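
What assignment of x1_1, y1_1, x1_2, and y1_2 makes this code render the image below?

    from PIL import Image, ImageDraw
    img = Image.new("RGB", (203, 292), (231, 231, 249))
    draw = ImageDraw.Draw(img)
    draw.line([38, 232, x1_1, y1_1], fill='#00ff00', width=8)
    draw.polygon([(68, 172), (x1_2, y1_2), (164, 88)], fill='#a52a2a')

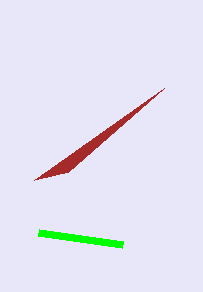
x1_1 = 122; y1_1 = 244; x1_2 = 34; y1_2 = 180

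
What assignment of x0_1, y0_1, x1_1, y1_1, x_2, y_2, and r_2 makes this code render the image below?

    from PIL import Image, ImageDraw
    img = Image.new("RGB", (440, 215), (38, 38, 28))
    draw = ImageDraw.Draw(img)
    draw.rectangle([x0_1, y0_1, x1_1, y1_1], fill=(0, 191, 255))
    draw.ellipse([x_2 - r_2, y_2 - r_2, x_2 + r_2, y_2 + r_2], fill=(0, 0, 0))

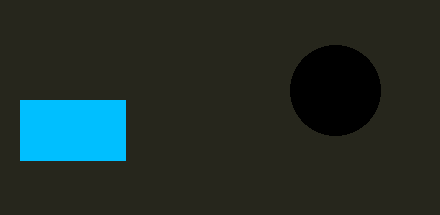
x0_1 = 20; y0_1 = 100; x1_1 = 125; y1_1 = 160; x_2 = 335; y_2 = 90; r_2 = 45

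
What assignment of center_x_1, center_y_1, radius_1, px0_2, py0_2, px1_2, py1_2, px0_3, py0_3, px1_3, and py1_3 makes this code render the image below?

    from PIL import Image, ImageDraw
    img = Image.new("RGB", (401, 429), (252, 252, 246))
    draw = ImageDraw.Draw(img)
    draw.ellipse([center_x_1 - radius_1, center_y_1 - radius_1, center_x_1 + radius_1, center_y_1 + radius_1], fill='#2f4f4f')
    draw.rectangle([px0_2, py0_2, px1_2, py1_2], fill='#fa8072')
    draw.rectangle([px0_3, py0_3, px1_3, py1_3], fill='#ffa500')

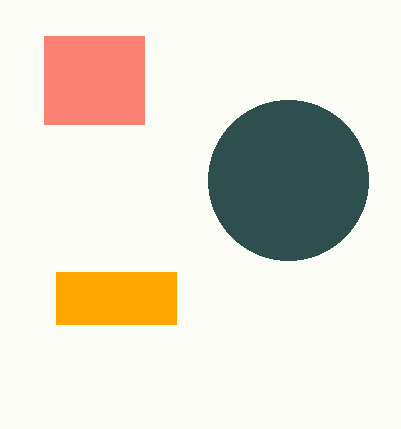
center_x_1 = 288; center_y_1 = 180; radius_1 = 80; px0_2 = 44; py0_2 = 36; px1_2 = 144; py1_2 = 124; px0_3 = 56; py0_3 = 272; px1_3 = 176; py1_3 = 324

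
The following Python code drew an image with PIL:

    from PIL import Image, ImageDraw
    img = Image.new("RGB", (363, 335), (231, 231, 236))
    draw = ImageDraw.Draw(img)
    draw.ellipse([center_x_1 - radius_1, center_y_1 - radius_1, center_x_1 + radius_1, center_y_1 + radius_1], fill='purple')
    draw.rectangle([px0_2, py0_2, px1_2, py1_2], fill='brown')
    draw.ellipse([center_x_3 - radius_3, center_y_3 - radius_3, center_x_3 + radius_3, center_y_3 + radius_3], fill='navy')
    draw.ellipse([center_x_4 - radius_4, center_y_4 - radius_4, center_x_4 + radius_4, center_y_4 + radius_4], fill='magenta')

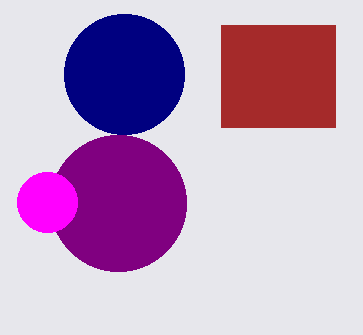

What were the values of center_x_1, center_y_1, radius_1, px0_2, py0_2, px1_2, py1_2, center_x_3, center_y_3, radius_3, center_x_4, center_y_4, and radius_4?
center_x_1 = 118, center_y_1 = 203, radius_1 = 68, px0_2 = 221, py0_2 = 25, px1_2 = 335, py1_2 = 127, center_x_3 = 124, center_y_3 = 74, radius_3 = 60, center_x_4 = 47, center_y_4 = 202, radius_4 = 30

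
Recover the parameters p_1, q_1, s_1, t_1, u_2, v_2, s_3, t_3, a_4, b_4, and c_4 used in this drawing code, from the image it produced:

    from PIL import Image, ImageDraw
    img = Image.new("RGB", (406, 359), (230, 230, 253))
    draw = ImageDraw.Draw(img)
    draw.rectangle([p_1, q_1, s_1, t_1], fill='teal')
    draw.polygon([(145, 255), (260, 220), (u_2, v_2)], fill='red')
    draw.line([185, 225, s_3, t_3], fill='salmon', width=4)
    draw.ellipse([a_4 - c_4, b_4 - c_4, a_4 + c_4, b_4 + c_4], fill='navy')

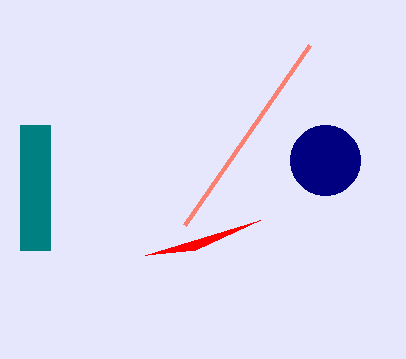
p_1 = 20; q_1 = 125; s_1 = 50; t_1 = 250; u_2 = 195; v_2 = 250; s_3 = 310; t_3 = 45; a_4 = 325; b_4 = 160; c_4 = 35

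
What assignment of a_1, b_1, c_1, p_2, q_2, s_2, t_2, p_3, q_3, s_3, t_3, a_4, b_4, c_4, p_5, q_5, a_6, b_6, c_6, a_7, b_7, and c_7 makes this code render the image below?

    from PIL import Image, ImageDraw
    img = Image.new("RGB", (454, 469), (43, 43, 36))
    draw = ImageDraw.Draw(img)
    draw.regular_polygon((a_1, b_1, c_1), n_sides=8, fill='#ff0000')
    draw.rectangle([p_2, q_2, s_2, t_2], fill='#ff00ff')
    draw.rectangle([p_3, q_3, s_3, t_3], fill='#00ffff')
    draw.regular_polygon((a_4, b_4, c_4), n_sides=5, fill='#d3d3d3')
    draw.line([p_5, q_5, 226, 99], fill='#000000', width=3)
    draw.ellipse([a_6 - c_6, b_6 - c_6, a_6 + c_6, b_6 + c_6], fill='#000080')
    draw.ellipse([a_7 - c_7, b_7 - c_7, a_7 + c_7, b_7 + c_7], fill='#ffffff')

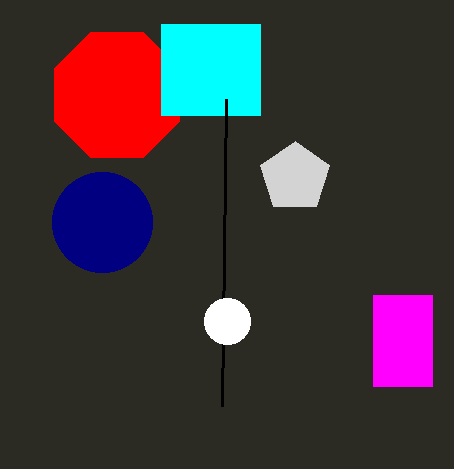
a_1 = 117, b_1 = 95, c_1 = 68, p_2 = 373, q_2 = 295, s_2 = 432, t_2 = 386, p_3 = 161, q_3 = 24, s_3 = 260, t_3 = 115, a_4 = 295, b_4 = 177, c_4 = 36, p_5 = 222, q_5 = 406, a_6 = 102, b_6 = 222, c_6 = 50, a_7 = 227, b_7 = 321, c_7 = 23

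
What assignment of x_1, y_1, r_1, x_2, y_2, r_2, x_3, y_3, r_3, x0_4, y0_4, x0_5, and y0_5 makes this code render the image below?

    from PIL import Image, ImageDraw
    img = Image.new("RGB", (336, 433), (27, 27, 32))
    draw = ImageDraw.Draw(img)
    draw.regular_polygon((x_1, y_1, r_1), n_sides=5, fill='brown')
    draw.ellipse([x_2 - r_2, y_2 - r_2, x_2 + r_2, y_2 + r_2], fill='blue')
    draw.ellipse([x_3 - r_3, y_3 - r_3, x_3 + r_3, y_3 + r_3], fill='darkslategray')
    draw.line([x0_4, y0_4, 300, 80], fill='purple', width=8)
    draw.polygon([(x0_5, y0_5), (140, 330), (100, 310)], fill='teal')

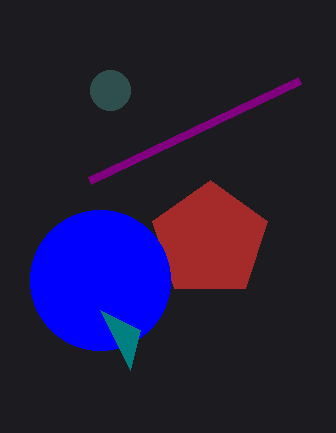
x_1 = 210
y_1 = 240
r_1 = 60
x_2 = 100
y_2 = 280
r_2 = 70
x_3 = 110
y_3 = 90
r_3 = 20
x0_4 = 90
y0_4 = 180
x0_5 = 130
y0_5 = 370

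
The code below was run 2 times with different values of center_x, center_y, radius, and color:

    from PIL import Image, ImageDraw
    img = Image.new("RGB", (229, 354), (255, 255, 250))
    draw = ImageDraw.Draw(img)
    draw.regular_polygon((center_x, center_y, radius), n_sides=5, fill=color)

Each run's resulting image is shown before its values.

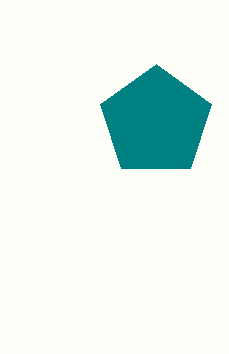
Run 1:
center_x = 156, center_y = 122, radius = 58, color = 'teal'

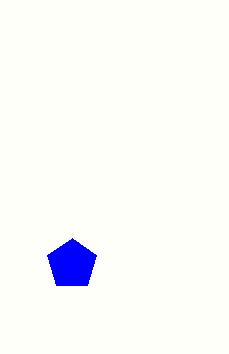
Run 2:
center_x = 72
center_y = 264
radius = 26
color = 'blue'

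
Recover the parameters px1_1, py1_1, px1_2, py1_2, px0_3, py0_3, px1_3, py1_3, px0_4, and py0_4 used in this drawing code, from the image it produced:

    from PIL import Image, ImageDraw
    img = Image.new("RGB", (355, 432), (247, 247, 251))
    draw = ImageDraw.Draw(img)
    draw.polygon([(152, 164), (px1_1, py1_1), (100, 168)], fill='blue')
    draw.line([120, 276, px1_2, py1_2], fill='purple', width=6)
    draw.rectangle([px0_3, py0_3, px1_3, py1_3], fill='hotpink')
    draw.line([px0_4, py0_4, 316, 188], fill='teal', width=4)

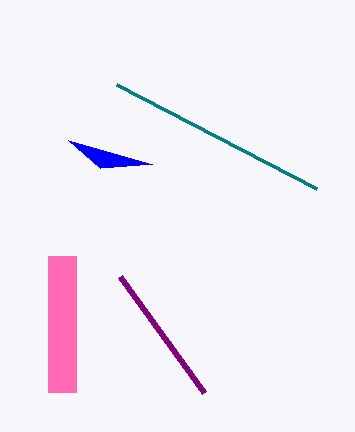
px1_1 = 68
py1_1 = 140
px1_2 = 204
py1_2 = 392
px0_3 = 48
py0_3 = 256
px1_3 = 76
py1_3 = 392
px0_4 = 116
py0_4 = 84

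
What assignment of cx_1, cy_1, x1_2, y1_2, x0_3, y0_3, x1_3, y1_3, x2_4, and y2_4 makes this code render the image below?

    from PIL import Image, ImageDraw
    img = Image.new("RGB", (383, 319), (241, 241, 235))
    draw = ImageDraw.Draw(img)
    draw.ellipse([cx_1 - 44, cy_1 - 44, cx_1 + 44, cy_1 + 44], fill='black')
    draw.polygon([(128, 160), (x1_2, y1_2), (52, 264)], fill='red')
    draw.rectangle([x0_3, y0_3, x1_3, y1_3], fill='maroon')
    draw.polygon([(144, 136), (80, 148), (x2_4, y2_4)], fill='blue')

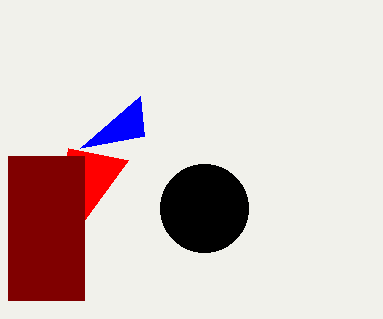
cx_1 = 204, cy_1 = 208, x1_2 = 68, y1_2 = 148, x0_3 = 8, y0_3 = 156, x1_3 = 84, y1_3 = 300, x2_4 = 140, y2_4 = 96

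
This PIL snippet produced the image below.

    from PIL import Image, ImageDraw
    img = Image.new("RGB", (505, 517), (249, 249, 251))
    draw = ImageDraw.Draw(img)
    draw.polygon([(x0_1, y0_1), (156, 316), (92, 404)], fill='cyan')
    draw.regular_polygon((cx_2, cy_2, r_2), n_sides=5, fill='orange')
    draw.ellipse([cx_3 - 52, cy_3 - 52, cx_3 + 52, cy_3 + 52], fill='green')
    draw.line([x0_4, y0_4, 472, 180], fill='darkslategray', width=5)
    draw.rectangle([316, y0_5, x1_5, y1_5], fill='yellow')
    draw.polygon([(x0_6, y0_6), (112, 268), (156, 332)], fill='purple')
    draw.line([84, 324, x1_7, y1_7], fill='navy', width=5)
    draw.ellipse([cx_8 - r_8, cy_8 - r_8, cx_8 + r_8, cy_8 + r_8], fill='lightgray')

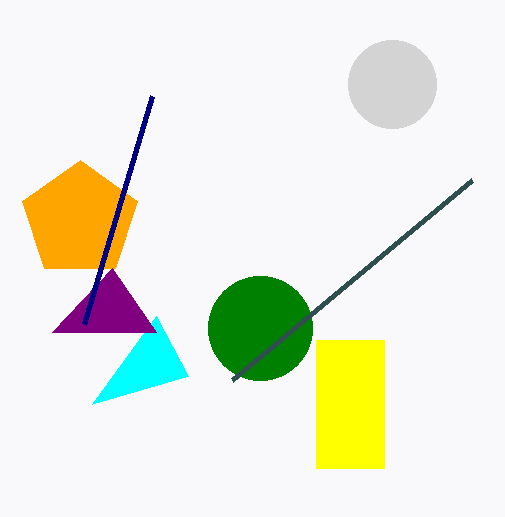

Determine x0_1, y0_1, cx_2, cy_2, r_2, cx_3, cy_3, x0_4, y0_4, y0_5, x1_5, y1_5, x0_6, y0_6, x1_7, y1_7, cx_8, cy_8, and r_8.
x0_1 = 188, y0_1 = 376, cx_2 = 80, cy_2 = 220, r_2 = 60, cx_3 = 260, cy_3 = 328, x0_4 = 232, y0_4 = 380, y0_5 = 340, x1_5 = 384, y1_5 = 468, x0_6 = 52, y0_6 = 332, x1_7 = 152, y1_7 = 96, cx_8 = 392, cy_8 = 84, r_8 = 44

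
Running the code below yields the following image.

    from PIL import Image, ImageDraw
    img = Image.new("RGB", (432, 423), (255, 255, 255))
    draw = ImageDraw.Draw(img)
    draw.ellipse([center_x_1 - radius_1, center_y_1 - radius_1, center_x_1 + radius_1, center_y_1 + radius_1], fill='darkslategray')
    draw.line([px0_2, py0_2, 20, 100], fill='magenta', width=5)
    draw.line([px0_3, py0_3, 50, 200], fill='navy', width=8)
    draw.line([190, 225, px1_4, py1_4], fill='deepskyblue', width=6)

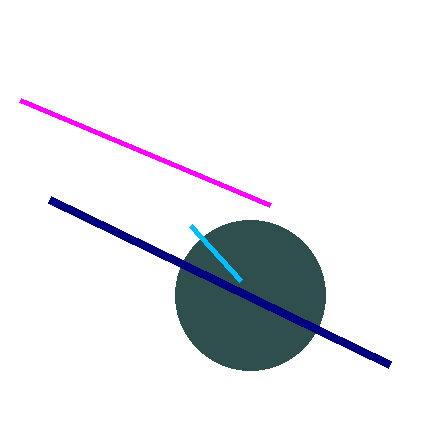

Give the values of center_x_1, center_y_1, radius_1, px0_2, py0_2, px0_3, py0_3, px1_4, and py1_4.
center_x_1 = 250, center_y_1 = 295, radius_1 = 75, px0_2 = 270, py0_2 = 205, px0_3 = 390, py0_3 = 365, px1_4 = 240, py1_4 = 280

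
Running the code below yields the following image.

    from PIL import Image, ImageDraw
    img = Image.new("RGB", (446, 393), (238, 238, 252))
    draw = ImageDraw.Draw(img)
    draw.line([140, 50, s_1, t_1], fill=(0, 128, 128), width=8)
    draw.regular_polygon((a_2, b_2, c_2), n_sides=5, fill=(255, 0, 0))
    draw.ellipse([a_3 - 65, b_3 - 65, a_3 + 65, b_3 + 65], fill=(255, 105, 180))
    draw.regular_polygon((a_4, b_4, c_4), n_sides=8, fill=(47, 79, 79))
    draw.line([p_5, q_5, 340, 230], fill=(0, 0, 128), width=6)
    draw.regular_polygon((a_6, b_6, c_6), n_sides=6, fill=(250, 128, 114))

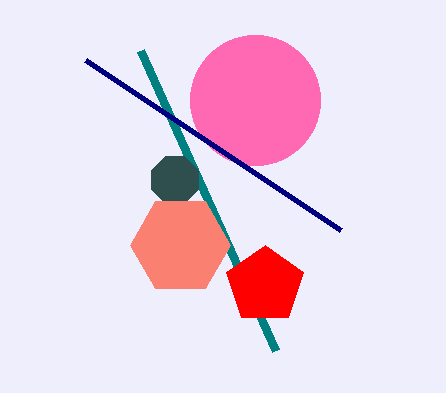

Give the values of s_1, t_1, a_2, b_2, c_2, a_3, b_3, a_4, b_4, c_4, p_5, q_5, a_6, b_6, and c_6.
s_1 = 275
t_1 = 350
a_2 = 265
b_2 = 285
c_2 = 40
a_3 = 255
b_3 = 100
a_4 = 175
b_4 = 180
c_4 = 25
p_5 = 85
q_5 = 60
a_6 = 180
b_6 = 245
c_6 = 50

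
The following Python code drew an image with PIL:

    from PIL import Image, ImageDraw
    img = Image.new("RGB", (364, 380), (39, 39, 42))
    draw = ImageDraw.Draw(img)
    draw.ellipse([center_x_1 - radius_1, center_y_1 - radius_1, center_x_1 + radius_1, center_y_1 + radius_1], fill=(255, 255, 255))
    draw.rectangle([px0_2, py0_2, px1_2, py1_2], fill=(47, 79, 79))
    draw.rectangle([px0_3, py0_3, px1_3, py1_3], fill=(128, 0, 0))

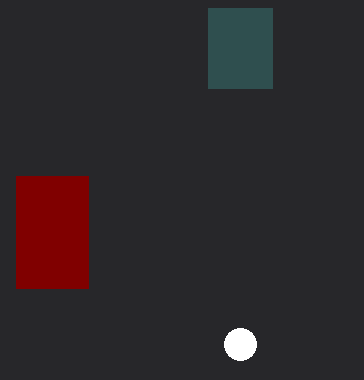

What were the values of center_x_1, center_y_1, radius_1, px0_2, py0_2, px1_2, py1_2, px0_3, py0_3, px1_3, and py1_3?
center_x_1 = 240, center_y_1 = 344, radius_1 = 16, px0_2 = 208, py0_2 = 8, px1_2 = 272, py1_2 = 88, px0_3 = 16, py0_3 = 176, px1_3 = 88, py1_3 = 288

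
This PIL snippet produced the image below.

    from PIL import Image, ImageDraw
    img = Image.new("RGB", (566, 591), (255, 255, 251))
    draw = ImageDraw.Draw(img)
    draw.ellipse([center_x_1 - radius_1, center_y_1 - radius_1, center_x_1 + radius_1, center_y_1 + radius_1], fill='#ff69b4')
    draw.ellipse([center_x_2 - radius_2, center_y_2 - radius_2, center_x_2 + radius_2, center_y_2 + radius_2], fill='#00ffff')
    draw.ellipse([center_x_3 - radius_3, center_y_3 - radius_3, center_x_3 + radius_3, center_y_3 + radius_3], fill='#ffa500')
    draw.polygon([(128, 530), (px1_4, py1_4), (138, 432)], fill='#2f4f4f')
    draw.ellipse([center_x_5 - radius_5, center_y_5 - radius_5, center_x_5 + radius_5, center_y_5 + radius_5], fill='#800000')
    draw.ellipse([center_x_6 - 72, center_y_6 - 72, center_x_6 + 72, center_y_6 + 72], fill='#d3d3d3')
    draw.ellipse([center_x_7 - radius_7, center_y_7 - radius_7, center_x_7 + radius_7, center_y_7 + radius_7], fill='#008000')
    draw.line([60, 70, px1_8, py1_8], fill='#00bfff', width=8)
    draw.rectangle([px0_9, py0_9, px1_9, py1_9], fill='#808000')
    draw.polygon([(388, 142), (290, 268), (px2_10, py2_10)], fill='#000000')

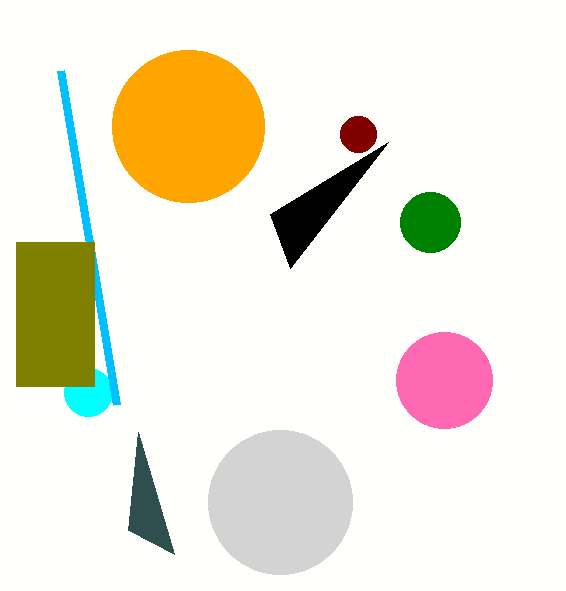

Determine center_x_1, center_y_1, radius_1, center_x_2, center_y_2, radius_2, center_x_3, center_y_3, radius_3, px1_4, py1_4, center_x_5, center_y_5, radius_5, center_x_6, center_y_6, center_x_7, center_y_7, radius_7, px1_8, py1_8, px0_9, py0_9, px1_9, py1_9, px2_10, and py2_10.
center_x_1 = 444, center_y_1 = 380, radius_1 = 48, center_x_2 = 88, center_y_2 = 392, radius_2 = 24, center_x_3 = 188, center_y_3 = 126, radius_3 = 76, px1_4 = 174, py1_4 = 554, center_x_5 = 358, center_y_5 = 134, radius_5 = 18, center_x_6 = 280, center_y_6 = 502, center_x_7 = 430, center_y_7 = 222, radius_7 = 30, px1_8 = 116, py1_8 = 404, px0_9 = 16, py0_9 = 242, px1_9 = 94, py1_9 = 386, px2_10 = 270, py2_10 = 214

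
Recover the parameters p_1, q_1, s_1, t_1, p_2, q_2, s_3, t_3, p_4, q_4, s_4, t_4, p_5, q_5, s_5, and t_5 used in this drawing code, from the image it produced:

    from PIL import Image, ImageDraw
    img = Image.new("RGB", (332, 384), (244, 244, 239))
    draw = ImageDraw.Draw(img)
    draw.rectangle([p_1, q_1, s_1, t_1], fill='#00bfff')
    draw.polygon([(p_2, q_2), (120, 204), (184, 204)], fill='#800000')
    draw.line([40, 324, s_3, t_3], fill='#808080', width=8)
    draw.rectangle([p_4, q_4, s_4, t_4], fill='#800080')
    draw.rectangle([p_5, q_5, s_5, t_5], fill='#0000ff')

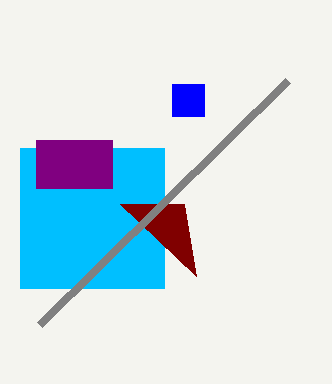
p_1 = 20; q_1 = 148; s_1 = 164; t_1 = 288; p_2 = 196; q_2 = 276; s_3 = 288; t_3 = 80; p_4 = 36; q_4 = 140; s_4 = 112; t_4 = 188; p_5 = 172; q_5 = 84; s_5 = 204; t_5 = 116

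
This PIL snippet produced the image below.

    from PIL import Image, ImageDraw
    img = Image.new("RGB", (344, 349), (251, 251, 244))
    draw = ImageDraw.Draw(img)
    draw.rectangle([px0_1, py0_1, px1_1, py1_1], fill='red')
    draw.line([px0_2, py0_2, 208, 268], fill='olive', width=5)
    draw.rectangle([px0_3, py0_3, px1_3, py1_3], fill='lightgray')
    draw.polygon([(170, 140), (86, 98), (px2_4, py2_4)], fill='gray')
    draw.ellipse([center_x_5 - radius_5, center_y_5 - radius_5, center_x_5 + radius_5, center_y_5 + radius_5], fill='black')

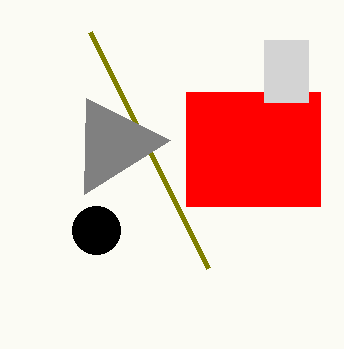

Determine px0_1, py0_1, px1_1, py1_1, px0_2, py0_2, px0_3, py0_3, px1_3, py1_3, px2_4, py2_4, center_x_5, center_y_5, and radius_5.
px0_1 = 186, py0_1 = 92, px1_1 = 320, py1_1 = 206, px0_2 = 90, py0_2 = 32, px0_3 = 264, py0_3 = 40, px1_3 = 308, py1_3 = 102, px2_4 = 84, py2_4 = 194, center_x_5 = 96, center_y_5 = 230, radius_5 = 24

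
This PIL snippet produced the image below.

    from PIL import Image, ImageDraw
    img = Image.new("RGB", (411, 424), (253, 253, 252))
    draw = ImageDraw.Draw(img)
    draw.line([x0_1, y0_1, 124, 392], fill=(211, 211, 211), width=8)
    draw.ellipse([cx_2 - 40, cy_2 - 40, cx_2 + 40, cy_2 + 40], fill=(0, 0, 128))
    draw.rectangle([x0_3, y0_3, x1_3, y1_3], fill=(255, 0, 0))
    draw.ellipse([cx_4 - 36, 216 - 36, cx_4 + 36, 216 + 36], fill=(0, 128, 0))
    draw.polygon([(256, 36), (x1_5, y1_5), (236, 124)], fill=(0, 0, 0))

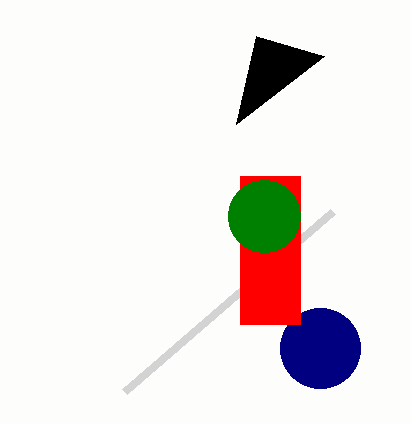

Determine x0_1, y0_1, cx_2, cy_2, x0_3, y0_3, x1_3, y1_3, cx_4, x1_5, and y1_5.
x0_1 = 332
y0_1 = 212
cx_2 = 320
cy_2 = 348
x0_3 = 240
y0_3 = 176
x1_3 = 300
y1_3 = 324
cx_4 = 264
x1_5 = 324
y1_5 = 56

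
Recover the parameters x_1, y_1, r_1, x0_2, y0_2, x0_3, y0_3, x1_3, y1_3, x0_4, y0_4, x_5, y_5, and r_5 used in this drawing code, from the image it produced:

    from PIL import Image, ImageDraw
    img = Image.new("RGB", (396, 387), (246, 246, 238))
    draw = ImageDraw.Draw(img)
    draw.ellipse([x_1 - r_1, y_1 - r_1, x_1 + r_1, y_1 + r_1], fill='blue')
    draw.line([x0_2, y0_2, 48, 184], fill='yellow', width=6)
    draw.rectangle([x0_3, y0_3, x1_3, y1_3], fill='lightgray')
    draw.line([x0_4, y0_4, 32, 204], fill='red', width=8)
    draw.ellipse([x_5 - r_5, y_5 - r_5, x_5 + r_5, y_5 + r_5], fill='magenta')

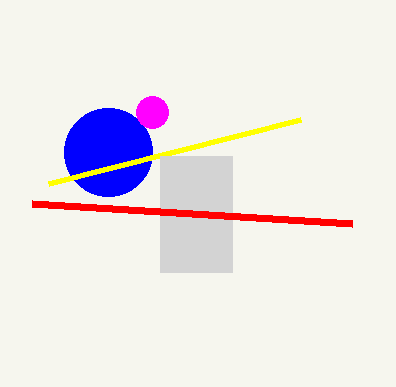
x_1 = 108
y_1 = 152
r_1 = 44
x0_2 = 300
y0_2 = 120
x0_3 = 160
y0_3 = 156
x1_3 = 232
y1_3 = 272
x0_4 = 352
y0_4 = 224
x_5 = 152
y_5 = 112
r_5 = 16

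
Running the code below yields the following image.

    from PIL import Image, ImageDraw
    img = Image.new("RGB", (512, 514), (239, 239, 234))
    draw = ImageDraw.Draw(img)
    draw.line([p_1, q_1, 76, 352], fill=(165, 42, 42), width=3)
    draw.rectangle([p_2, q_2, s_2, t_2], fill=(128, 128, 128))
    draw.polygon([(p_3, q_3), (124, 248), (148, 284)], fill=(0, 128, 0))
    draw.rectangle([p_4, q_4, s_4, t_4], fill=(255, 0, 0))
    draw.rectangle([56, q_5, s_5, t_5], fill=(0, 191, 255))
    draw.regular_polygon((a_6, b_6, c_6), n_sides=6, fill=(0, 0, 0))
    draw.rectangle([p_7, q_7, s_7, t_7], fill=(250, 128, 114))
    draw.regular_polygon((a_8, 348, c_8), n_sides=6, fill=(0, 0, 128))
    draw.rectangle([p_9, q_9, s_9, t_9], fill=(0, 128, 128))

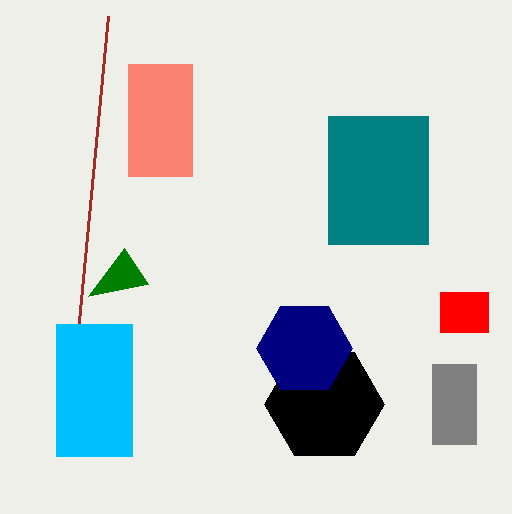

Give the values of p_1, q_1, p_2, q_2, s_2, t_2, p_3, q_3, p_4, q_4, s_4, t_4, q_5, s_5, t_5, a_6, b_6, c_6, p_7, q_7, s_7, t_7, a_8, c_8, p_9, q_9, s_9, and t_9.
p_1 = 108; q_1 = 16; p_2 = 432; q_2 = 364; s_2 = 476; t_2 = 444; p_3 = 88; q_3 = 296; p_4 = 440; q_4 = 292; s_4 = 488; t_4 = 332; q_5 = 324; s_5 = 132; t_5 = 456; a_6 = 324; b_6 = 404; c_6 = 60; p_7 = 128; q_7 = 64; s_7 = 192; t_7 = 176; a_8 = 304; c_8 = 48; p_9 = 328; q_9 = 116; s_9 = 428; t_9 = 244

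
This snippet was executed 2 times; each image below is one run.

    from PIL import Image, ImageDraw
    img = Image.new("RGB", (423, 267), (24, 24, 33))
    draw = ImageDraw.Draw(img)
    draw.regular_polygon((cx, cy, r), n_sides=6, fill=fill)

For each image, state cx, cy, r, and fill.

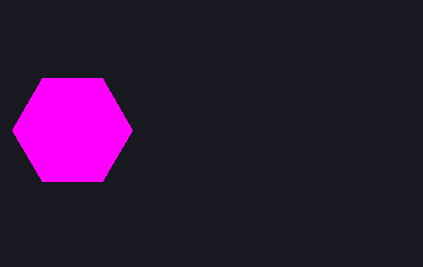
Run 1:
cx = 72
cy = 130
r = 60
fill = 'magenta'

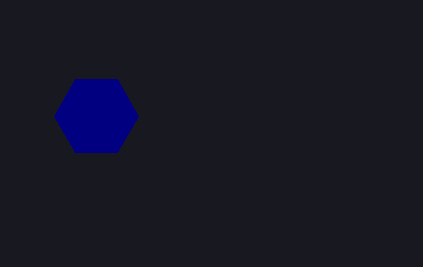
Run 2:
cx = 96, cy = 116, r = 42, fill = 'navy'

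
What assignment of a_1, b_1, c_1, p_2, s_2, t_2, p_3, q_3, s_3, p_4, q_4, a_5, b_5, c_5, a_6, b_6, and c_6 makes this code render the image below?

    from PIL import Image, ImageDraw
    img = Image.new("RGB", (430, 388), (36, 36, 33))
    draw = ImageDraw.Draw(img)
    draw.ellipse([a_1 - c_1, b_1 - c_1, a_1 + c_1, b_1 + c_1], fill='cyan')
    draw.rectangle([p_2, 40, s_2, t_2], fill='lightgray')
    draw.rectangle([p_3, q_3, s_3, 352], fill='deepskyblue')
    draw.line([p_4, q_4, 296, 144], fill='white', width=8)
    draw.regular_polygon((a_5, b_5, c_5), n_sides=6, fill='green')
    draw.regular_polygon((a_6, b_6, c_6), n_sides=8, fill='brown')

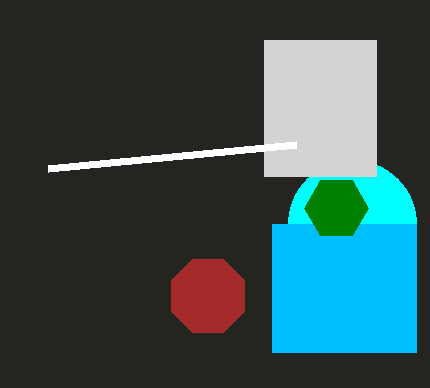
a_1 = 352
b_1 = 224
c_1 = 64
p_2 = 264
s_2 = 376
t_2 = 176
p_3 = 272
q_3 = 224
s_3 = 416
p_4 = 48
q_4 = 168
a_5 = 336
b_5 = 208
c_5 = 32
a_6 = 208
b_6 = 296
c_6 = 40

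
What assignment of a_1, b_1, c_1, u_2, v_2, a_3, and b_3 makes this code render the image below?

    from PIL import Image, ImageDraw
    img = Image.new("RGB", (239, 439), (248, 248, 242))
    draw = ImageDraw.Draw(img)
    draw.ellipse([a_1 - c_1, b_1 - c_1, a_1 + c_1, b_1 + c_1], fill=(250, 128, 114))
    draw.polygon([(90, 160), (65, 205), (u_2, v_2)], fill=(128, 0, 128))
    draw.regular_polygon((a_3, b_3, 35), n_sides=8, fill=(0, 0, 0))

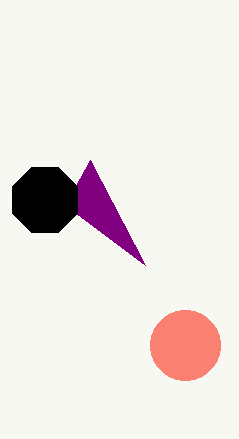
a_1 = 185, b_1 = 345, c_1 = 35, u_2 = 145, v_2 = 265, a_3 = 45, b_3 = 200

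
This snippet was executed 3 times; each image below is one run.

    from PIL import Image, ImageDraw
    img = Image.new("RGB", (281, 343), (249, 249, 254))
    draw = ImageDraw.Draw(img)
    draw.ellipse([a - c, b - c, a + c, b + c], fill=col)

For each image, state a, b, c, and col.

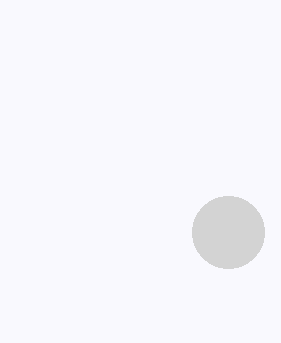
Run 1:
a = 228, b = 232, c = 36, col = 'lightgray'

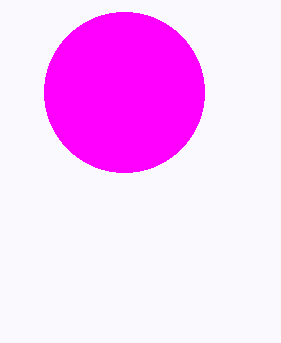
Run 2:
a = 124; b = 92; c = 80; col = 'magenta'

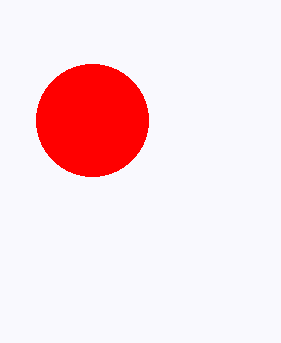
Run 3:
a = 92, b = 120, c = 56, col = 'red'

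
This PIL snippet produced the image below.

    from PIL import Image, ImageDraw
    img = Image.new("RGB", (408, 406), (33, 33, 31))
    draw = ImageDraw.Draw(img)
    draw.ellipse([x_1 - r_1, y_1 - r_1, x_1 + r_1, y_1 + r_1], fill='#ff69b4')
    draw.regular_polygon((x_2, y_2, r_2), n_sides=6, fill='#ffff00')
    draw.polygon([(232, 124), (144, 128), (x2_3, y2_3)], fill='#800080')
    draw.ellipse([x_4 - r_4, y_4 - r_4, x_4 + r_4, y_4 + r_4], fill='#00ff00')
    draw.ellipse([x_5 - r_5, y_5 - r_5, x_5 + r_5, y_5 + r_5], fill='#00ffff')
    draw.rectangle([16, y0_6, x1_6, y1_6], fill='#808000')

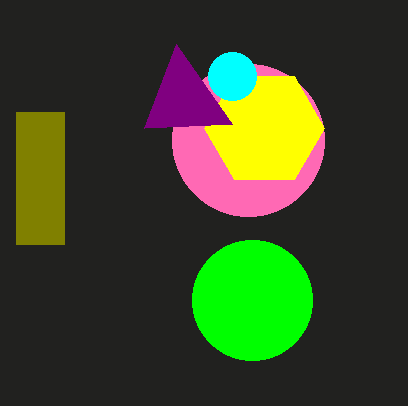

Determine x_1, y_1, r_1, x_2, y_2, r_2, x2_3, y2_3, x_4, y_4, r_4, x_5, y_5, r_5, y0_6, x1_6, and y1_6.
x_1 = 248
y_1 = 140
r_1 = 76
x_2 = 264
y_2 = 128
r_2 = 60
x2_3 = 176
y2_3 = 44
x_4 = 252
y_4 = 300
r_4 = 60
x_5 = 232
y_5 = 76
r_5 = 24
y0_6 = 112
x1_6 = 64
y1_6 = 244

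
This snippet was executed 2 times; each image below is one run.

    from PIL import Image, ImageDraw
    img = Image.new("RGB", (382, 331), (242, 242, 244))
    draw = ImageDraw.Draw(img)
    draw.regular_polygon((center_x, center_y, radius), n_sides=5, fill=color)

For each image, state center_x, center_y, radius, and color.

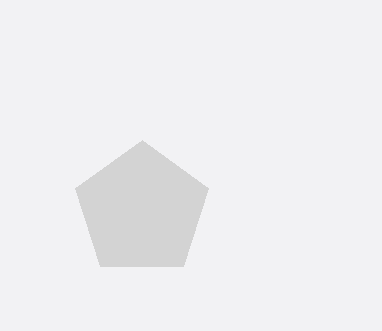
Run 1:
center_x = 142, center_y = 210, radius = 70, color = 'lightgray'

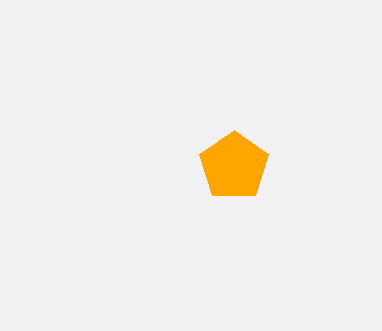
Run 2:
center_x = 234; center_y = 166; radius = 36; color = 'orange'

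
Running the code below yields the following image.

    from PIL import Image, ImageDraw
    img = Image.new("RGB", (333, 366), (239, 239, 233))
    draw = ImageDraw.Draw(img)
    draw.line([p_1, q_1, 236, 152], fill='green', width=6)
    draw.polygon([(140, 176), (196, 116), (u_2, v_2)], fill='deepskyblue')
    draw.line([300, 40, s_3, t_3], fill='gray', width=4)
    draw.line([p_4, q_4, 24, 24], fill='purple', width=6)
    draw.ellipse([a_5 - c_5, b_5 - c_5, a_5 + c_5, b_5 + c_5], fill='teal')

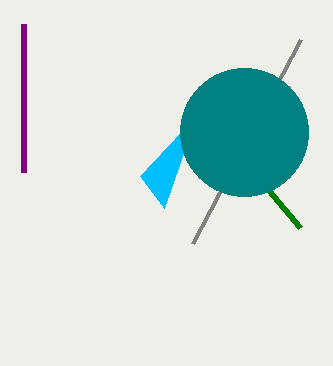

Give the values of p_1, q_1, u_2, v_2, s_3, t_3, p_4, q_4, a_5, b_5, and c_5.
p_1 = 300; q_1 = 228; u_2 = 164; v_2 = 208; s_3 = 192; t_3 = 244; p_4 = 24; q_4 = 172; a_5 = 244; b_5 = 132; c_5 = 64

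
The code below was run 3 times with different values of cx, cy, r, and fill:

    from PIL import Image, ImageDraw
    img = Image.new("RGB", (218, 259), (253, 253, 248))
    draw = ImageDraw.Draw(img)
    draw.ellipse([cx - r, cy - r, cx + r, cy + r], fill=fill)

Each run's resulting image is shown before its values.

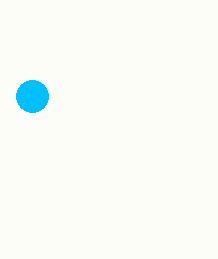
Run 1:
cx = 32
cy = 96
r = 16
fill = 'deepskyblue'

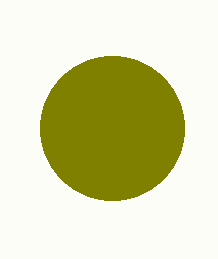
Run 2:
cx = 112, cy = 128, r = 72, fill = 'olive'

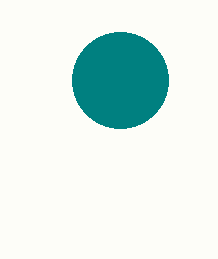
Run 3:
cx = 120; cy = 80; r = 48; fill = 'teal'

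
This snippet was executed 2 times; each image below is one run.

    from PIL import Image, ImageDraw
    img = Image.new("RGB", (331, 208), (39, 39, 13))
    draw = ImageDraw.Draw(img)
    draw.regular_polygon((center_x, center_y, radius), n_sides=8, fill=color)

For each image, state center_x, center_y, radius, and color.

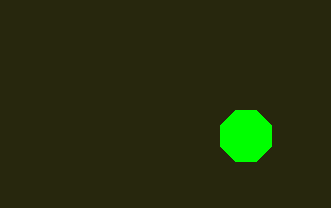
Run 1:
center_x = 246
center_y = 136
radius = 28
color = 'lime'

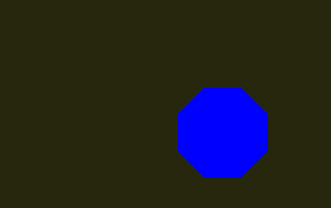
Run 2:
center_x = 223; center_y = 133; radius = 48; color = 'blue'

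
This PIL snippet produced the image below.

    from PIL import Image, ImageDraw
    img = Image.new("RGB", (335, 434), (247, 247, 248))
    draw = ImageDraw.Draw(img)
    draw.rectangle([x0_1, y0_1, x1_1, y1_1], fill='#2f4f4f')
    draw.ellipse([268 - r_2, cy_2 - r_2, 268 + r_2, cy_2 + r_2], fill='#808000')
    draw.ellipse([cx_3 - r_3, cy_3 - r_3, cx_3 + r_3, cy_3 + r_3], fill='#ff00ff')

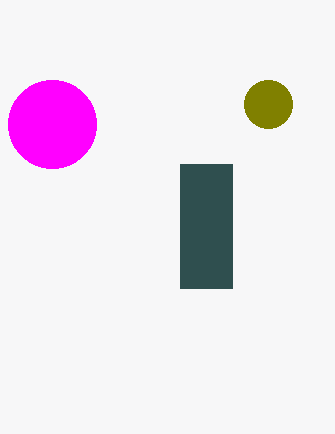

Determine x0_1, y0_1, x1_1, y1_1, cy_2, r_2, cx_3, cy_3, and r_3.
x0_1 = 180, y0_1 = 164, x1_1 = 232, y1_1 = 288, cy_2 = 104, r_2 = 24, cx_3 = 52, cy_3 = 124, r_3 = 44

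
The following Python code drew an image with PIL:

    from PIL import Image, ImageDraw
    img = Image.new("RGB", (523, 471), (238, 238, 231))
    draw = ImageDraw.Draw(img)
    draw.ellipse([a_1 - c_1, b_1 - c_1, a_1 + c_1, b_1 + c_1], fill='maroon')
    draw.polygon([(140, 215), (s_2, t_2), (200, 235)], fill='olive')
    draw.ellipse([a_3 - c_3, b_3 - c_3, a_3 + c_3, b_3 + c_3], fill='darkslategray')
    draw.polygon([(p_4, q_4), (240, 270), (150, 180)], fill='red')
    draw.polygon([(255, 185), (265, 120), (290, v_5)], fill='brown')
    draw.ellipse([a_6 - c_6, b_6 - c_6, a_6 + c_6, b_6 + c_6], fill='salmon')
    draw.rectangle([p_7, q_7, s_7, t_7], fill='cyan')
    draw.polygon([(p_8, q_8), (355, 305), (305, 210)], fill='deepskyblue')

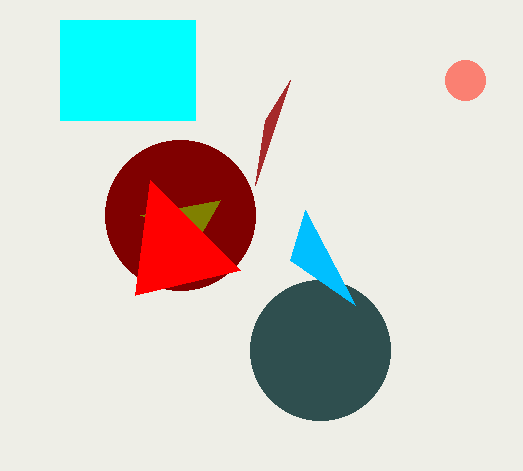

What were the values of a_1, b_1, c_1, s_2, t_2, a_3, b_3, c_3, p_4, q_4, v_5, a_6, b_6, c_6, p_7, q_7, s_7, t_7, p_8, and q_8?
a_1 = 180
b_1 = 215
c_1 = 75
s_2 = 220
t_2 = 200
a_3 = 320
b_3 = 350
c_3 = 70
p_4 = 135
q_4 = 295
v_5 = 80
a_6 = 465
b_6 = 80
c_6 = 20
p_7 = 60
q_7 = 20
s_7 = 195
t_7 = 120
p_8 = 290
q_8 = 260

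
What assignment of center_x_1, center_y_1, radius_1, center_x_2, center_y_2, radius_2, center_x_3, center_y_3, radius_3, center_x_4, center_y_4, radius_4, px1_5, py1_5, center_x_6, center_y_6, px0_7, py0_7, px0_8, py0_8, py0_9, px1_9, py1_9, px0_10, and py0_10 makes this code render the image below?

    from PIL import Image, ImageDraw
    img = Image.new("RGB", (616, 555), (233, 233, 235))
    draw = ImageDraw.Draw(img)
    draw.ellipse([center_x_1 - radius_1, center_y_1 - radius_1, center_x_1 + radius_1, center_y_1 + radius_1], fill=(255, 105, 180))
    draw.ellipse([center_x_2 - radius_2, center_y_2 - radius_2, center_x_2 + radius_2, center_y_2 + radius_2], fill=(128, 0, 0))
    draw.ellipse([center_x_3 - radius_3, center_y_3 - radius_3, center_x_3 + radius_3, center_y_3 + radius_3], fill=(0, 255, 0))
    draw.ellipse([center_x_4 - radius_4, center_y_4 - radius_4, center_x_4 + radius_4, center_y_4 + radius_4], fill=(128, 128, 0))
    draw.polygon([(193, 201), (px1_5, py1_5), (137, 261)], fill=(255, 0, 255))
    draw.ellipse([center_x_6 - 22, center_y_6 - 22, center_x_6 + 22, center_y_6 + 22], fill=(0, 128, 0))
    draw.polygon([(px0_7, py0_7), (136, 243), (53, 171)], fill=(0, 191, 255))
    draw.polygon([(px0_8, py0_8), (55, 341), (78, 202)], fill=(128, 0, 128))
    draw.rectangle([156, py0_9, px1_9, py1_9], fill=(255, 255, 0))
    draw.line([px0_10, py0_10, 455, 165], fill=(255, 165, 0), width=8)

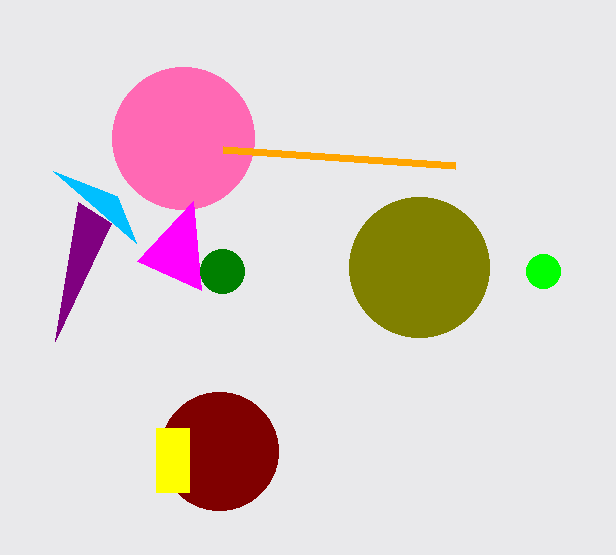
center_x_1 = 183, center_y_1 = 138, radius_1 = 71, center_x_2 = 219, center_y_2 = 451, radius_2 = 59, center_x_3 = 543, center_y_3 = 271, radius_3 = 17, center_x_4 = 419, center_y_4 = 267, radius_4 = 70, px1_5 = 201, py1_5 = 290, center_x_6 = 222, center_y_6 = 271, px0_7 = 117, py0_7 = 196, px0_8 = 111, py0_8 = 223, py0_9 = 428, px1_9 = 189, py1_9 = 492, px0_10 = 223, py0_10 = 149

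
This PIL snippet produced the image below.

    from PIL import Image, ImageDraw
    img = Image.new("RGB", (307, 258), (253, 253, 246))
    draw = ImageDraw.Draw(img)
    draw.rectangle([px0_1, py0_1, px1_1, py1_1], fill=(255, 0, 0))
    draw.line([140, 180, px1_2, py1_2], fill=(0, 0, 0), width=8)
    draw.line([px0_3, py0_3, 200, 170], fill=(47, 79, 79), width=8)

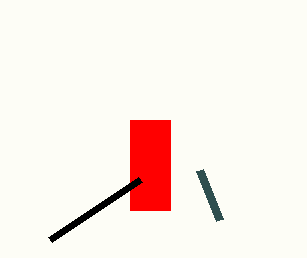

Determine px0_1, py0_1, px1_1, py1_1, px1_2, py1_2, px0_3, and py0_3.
px0_1 = 130; py0_1 = 120; px1_1 = 170; py1_1 = 210; px1_2 = 50; py1_2 = 240; px0_3 = 220; py0_3 = 220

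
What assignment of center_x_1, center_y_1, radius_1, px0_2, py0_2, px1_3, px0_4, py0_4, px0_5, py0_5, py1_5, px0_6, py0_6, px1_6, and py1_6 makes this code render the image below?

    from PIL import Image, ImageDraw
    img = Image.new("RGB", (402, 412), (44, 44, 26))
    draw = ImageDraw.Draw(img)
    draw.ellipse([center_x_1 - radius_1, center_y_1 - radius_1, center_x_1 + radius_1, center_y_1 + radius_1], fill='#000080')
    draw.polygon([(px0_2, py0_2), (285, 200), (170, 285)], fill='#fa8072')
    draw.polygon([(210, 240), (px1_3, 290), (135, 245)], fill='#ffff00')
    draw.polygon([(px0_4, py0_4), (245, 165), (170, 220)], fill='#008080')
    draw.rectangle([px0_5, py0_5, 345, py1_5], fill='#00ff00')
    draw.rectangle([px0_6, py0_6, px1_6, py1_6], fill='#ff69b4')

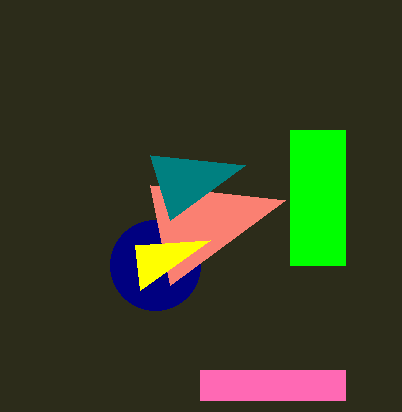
center_x_1 = 155, center_y_1 = 265, radius_1 = 45, px0_2 = 150, py0_2 = 185, px1_3 = 140, px0_4 = 150, py0_4 = 155, px0_5 = 290, py0_5 = 130, py1_5 = 265, px0_6 = 200, py0_6 = 370, px1_6 = 345, py1_6 = 400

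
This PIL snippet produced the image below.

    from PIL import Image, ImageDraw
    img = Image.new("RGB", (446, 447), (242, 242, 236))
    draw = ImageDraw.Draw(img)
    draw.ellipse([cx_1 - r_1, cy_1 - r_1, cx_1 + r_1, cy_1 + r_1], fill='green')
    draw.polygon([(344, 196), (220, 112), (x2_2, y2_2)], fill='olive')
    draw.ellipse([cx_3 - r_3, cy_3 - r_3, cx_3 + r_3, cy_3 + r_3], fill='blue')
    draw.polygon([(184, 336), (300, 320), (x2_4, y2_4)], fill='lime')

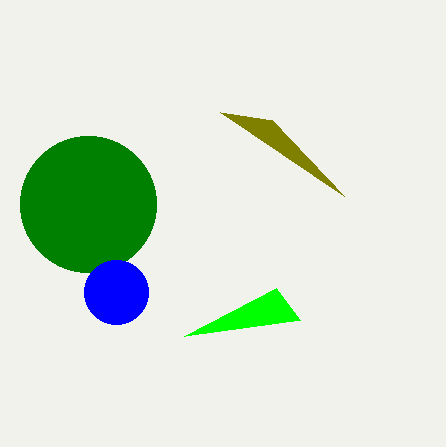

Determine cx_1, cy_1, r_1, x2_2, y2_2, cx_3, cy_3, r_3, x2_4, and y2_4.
cx_1 = 88; cy_1 = 204; r_1 = 68; x2_2 = 272; y2_2 = 120; cx_3 = 116; cy_3 = 292; r_3 = 32; x2_4 = 276; y2_4 = 288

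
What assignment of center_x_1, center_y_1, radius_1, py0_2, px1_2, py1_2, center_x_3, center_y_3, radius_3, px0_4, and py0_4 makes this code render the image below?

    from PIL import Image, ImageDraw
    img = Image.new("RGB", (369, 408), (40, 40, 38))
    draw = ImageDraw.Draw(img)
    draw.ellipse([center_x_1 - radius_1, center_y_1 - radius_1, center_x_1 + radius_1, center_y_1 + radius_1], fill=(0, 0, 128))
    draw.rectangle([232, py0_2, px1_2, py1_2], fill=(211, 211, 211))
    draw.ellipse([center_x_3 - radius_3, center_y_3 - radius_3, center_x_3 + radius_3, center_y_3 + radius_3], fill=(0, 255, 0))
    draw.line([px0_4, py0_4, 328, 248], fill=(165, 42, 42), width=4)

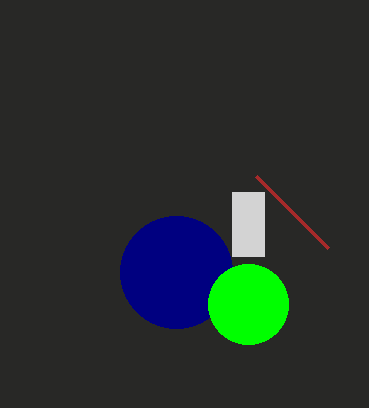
center_x_1 = 176; center_y_1 = 272; radius_1 = 56; py0_2 = 192; px1_2 = 264; py1_2 = 256; center_x_3 = 248; center_y_3 = 304; radius_3 = 40; px0_4 = 256; py0_4 = 176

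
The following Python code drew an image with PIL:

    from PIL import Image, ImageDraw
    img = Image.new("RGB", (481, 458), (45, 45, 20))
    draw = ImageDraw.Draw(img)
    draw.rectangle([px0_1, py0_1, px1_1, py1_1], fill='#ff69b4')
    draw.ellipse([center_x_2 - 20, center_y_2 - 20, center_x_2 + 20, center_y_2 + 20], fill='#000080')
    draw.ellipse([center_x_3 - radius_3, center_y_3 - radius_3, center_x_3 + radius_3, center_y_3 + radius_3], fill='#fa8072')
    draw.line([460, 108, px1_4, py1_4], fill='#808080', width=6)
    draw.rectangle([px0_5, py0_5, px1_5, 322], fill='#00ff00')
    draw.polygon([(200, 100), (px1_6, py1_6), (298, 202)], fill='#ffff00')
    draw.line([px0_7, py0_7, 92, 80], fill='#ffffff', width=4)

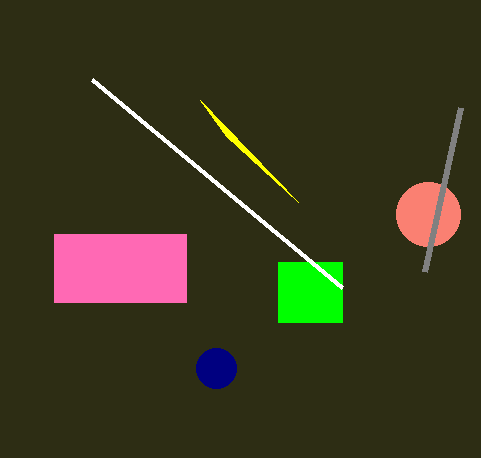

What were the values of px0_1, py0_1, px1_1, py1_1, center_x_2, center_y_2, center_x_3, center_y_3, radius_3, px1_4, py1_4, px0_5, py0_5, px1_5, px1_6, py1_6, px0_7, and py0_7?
px0_1 = 54, py0_1 = 234, px1_1 = 186, py1_1 = 302, center_x_2 = 216, center_y_2 = 368, center_x_3 = 428, center_y_3 = 214, radius_3 = 32, px1_4 = 424, py1_4 = 272, px0_5 = 278, py0_5 = 262, px1_5 = 342, px1_6 = 226, py1_6 = 136, px0_7 = 342, py0_7 = 288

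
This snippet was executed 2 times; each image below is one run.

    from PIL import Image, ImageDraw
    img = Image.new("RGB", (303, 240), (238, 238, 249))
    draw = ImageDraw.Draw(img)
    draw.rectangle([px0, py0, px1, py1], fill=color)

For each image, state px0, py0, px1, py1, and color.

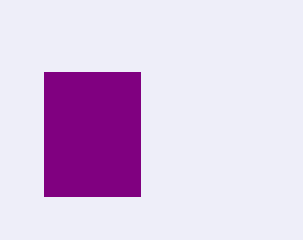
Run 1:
px0 = 44, py0 = 72, px1 = 140, py1 = 196, color = 'purple'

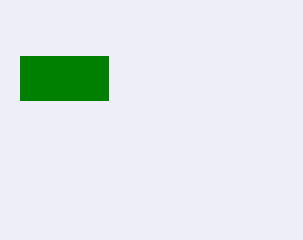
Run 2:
px0 = 20
py0 = 56
px1 = 108
py1 = 100
color = 'green'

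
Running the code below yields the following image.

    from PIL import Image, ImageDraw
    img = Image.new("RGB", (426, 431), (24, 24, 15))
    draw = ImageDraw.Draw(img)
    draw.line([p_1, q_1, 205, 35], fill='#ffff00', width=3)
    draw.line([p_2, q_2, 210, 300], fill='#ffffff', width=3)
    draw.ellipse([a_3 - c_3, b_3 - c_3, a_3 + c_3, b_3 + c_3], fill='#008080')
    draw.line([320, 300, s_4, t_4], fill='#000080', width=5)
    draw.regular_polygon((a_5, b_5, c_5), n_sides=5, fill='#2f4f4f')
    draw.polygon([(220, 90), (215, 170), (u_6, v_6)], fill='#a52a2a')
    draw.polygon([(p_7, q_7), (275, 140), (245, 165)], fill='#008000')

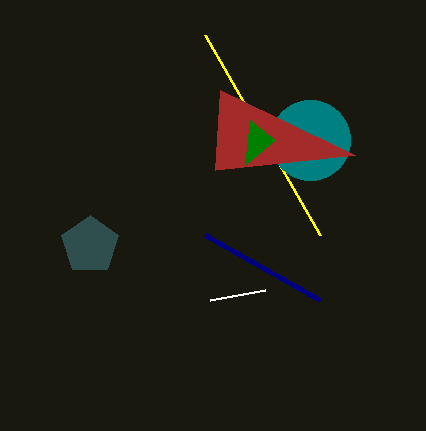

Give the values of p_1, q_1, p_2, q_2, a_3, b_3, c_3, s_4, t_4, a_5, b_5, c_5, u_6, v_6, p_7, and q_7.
p_1 = 320
q_1 = 235
p_2 = 265
q_2 = 290
a_3 = 310
b_3 = 140
c_3 = 40
s_4 = 205
t_4 = 235
a_5 = 90
b_5 = 245
c_5 = 30
u_6 = 355
v_6 = 155
p_7 = 250
q_7 = 120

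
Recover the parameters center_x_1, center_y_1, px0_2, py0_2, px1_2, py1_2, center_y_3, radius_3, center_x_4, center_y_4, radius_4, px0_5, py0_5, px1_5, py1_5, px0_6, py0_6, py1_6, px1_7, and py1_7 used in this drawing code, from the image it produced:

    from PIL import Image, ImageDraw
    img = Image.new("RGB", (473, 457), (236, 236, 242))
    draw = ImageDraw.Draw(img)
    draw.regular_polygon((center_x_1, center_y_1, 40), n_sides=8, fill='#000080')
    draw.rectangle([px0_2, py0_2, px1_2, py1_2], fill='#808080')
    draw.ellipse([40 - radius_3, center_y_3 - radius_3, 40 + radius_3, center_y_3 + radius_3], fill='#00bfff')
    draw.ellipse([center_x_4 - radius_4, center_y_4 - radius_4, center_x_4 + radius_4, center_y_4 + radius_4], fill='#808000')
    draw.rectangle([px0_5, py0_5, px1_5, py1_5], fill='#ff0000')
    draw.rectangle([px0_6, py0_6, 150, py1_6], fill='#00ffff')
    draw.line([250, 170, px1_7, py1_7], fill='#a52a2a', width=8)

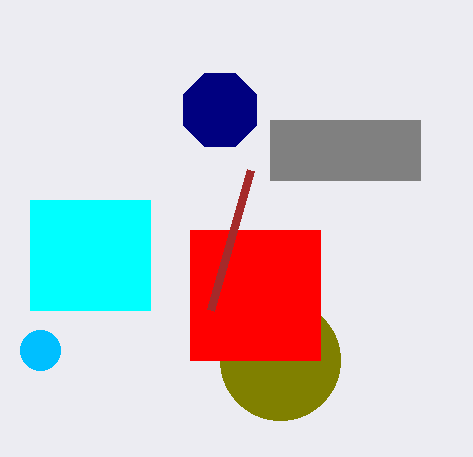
center_x_1 = 220, center_y_1 = 110, px0_2 = 270, py0_2 = 120, px1_2 = 420, py1_2 = 180, center_y_3 = 350, radius_3 = 20, center_x_4 = 280, center_y_4 = 360, radius_4 = 60, px0_5 = 190, py0_5 = 230, px1_5 = 320, py1_5 = 360, px0_6 = 30, py0_6 = 200, py1_6 = 310, px1_7 = 210, py1_7 = 310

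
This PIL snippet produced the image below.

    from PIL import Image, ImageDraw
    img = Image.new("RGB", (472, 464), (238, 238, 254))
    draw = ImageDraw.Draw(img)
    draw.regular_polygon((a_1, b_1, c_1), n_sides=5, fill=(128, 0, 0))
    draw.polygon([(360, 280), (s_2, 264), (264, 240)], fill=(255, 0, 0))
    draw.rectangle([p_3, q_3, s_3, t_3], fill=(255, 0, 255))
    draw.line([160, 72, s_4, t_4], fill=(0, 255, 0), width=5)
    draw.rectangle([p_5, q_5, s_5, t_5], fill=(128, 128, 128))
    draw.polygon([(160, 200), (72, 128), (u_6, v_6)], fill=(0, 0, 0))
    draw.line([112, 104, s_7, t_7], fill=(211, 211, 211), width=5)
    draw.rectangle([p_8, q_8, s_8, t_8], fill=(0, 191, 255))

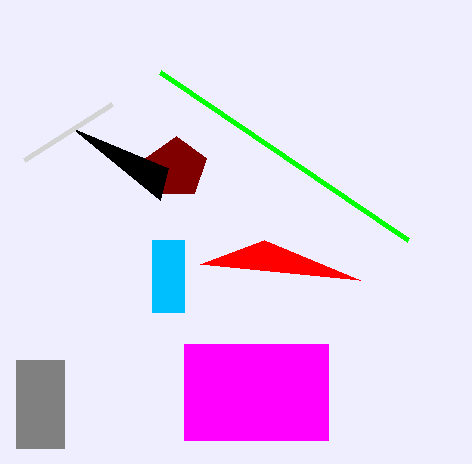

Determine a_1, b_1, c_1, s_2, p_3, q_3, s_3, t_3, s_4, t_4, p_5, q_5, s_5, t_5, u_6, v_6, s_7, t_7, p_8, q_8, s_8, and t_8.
a_1 = 176
b_1 = 168
c_1 = 32
s_2 = 200
p_3 = 184
q_3 = 344
s_3 = 328
t_3 = 440
s_4 = 408
t_4 = 240
p_5 = 16
q_5 = 360
s_5 = 64
t_5 = 448
u_6 = 168
v_6 = 168
s_7 = 24
t_7 = 160
p_8 = 152
q_8 = 240
s_8 = 184
t_8 = 312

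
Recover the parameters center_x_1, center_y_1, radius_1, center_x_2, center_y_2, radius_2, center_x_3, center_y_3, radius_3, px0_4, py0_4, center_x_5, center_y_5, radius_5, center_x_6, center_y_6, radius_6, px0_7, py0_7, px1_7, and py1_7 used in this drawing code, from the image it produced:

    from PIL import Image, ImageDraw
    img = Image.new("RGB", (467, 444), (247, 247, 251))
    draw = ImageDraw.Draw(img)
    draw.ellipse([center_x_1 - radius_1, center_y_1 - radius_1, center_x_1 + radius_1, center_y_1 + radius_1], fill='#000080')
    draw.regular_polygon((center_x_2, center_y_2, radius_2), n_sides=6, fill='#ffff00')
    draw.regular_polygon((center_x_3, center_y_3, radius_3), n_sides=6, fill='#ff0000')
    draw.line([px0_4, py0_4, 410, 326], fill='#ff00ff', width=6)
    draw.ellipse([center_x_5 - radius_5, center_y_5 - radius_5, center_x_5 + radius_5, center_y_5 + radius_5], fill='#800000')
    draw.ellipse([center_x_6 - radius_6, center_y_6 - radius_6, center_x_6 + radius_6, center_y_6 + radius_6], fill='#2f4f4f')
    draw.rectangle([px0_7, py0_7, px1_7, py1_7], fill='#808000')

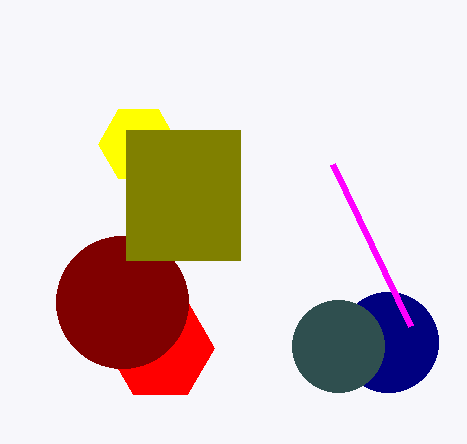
center_x_1 = 388; center_y_1 = 342; radius_1 = 50; center_x_2 = 138; center_y_2 = 144; radius_2 = 40; center_x_3 = 160; center_y_3 = 348; radius_3 = 54; px0_4 = 332; py0_4 = 164; center_x_5 = 122; center_y_5 = 302; radius_5 = 66; center_x_6 = 338; center_y_6 = 346; radius_6 = 46; px0_7 = 126; py0_7 = 130; px1_7 = 240; py1_7 = 260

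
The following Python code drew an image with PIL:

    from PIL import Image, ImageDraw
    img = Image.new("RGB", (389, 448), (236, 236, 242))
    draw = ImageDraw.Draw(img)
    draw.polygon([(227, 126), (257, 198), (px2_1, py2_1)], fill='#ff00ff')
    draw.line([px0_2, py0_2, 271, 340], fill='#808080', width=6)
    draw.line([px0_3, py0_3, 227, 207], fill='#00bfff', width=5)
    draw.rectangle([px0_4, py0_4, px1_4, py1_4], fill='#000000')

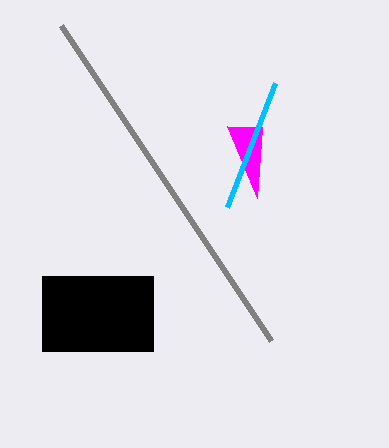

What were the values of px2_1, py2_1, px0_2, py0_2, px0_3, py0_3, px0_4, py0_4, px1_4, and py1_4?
px2_1 = 262, py2_1 = 127, px0_2 = 61, py0_2 = 25, px0_3 = 275, py0_3 = 83, px0_4 = 42, py0_4 = 276, px1_4 = 153, py1_4 = 351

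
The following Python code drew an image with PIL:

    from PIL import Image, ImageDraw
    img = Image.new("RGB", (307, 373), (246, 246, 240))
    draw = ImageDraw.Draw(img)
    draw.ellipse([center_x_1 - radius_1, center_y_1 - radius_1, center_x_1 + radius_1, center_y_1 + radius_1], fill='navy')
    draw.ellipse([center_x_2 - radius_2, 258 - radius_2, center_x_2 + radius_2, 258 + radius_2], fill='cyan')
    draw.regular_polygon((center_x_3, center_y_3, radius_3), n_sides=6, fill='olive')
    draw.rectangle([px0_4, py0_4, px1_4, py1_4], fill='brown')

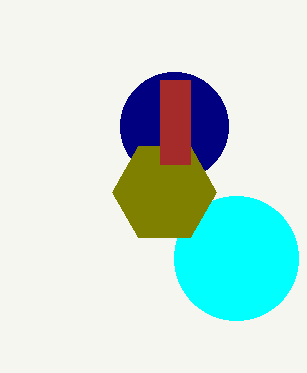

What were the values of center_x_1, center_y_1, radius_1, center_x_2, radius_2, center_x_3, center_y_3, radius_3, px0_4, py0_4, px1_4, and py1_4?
center_x_1 = 174
center_y_1 = 126
radius_1 = 54
center_x_2 = 236
radius_2 = 62
center_x_3 = 164
center_y_3 = 192
radius_3 = 52
px0_4 = 160
py0_4 = 80
px1_4 = 190
py1_4 = 164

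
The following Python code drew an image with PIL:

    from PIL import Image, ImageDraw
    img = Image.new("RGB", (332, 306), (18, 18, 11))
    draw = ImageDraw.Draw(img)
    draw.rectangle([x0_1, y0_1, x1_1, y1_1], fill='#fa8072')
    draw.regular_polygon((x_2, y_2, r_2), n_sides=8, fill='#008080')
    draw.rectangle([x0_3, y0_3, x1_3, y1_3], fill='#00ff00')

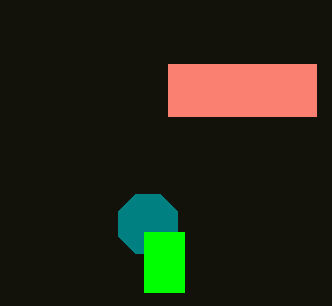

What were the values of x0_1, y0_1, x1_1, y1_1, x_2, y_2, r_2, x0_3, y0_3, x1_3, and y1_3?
x0_1 = 168
y0_1 = 64
x1_1 = 316
y1_1 = 116
x_2 = 148
y_2 = 224
r_2 = 32
x0_3 = 144
y0_3 = 232
x1_3 = 184
y1_3 = 292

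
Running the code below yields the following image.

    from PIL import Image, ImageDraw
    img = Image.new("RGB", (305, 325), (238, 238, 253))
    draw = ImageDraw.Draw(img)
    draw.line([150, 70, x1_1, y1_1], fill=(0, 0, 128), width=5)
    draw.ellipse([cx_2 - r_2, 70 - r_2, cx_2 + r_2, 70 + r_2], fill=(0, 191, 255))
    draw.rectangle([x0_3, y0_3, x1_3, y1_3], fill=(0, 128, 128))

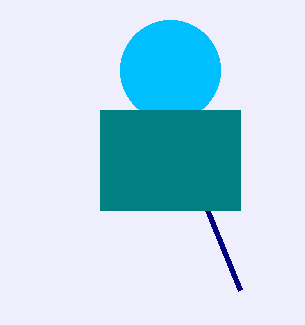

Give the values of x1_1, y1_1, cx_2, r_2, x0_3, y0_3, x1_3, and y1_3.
x1_1 = 240
y1_1 = 290
cx_2 = 170
r_2 = 50
x0_3 = 100
y0_3 = 110
x1_3 = 240
y1_3 = 210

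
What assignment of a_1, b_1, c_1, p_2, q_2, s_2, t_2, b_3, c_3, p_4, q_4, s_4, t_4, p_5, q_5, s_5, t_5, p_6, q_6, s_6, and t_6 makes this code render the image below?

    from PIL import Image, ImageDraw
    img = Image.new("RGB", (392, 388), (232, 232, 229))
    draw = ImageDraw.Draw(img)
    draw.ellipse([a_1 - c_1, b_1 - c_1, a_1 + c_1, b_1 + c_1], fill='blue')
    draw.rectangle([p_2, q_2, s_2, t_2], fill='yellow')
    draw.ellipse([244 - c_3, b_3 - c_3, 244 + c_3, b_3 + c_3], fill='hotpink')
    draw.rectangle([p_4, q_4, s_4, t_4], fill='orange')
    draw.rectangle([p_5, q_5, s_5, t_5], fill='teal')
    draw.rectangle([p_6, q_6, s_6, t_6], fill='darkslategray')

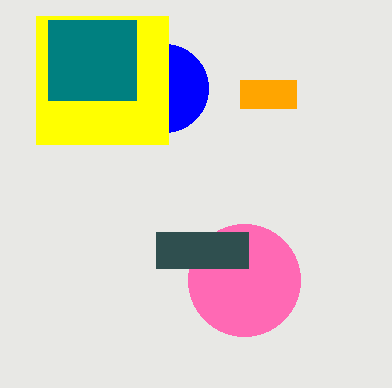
a_1 = 164, b_1 = 88, c_1 = 44, p_2 = 36, q_2 = 16, s_2 = 168, t_2 = 144, b_3 = 280, c_3 = 56, p_4 = 240, q_4 = 80, s_4 = 296, t_4 = 108, p_5 = 48, q_5 = 20, s_5 = 136, t_5 = 100, p_6 = 156, q_6 = 232, s_6 = 248, t_6 = 268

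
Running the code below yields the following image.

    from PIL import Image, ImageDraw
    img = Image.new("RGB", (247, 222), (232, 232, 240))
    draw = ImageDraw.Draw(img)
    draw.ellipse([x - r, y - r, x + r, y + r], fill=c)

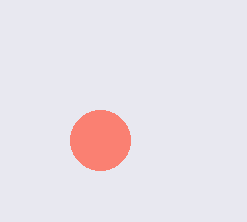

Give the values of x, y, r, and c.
x = 100, y = 140, r = 30, c = 'salmon'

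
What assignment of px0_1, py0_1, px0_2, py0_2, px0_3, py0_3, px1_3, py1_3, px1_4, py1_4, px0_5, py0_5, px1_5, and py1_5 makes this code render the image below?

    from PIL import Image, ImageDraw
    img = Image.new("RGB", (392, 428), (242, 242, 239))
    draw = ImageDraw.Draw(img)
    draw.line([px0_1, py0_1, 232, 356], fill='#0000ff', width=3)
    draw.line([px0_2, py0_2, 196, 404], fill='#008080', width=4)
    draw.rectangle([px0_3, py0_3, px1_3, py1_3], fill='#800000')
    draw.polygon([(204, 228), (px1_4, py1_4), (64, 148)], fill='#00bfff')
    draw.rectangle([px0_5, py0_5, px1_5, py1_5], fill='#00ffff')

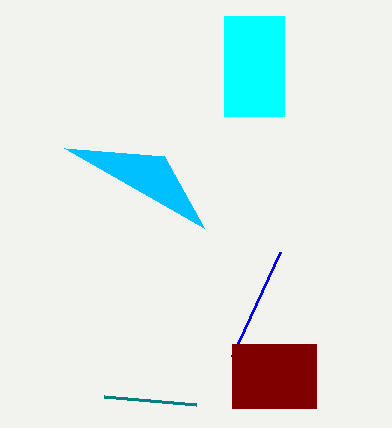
px0_1 = 280
py0_1 = 252
px0_2 = 104
py0_2 = 396
px0_3 = 232
py0_3 = 344
px1_3 = 316
py1_3 = 408
px1_4 = 164
py1_4 = 156
px0_5 = 224
py0_5 = 16
px1_5 = 284
py1_5 = 116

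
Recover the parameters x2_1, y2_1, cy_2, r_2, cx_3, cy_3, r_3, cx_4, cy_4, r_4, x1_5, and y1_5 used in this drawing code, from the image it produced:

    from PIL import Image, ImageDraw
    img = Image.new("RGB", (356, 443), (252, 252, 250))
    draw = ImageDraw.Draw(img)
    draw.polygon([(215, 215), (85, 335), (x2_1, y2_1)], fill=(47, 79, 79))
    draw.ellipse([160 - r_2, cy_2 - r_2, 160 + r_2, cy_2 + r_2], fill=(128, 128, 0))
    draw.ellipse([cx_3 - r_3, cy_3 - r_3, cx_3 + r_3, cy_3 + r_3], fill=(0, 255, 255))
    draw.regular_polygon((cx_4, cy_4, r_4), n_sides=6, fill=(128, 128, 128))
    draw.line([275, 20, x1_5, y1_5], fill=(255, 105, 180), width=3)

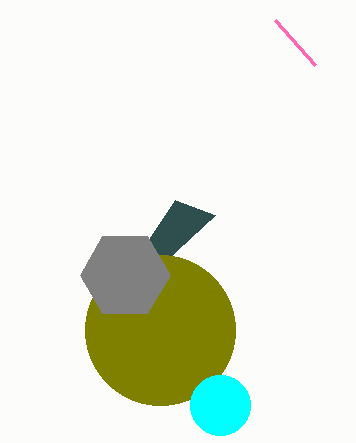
x2_1 = 175
y2_1 = 200
cy_2 = 330
r_2 = 75
cx_3 = 220
cy_3 = 405
r_3 = 30
cx_4 = 125
cy_4 = 275
r_4 = 45
x1_5 = 315
y1_5 = 65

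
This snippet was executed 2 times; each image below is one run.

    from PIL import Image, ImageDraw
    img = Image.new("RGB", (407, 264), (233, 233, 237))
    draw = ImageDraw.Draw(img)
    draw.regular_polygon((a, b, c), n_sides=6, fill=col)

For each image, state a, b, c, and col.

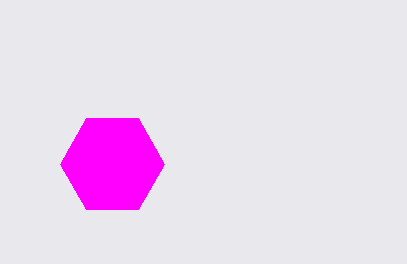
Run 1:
a = 112
b = 164
c = 52
col = 'magenta'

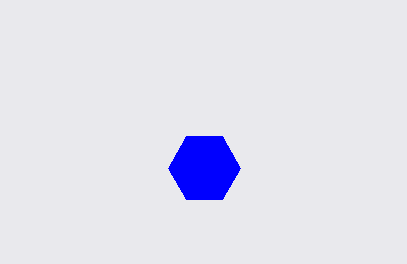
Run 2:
a = 204; b = 168; c = 36; col = 'blue'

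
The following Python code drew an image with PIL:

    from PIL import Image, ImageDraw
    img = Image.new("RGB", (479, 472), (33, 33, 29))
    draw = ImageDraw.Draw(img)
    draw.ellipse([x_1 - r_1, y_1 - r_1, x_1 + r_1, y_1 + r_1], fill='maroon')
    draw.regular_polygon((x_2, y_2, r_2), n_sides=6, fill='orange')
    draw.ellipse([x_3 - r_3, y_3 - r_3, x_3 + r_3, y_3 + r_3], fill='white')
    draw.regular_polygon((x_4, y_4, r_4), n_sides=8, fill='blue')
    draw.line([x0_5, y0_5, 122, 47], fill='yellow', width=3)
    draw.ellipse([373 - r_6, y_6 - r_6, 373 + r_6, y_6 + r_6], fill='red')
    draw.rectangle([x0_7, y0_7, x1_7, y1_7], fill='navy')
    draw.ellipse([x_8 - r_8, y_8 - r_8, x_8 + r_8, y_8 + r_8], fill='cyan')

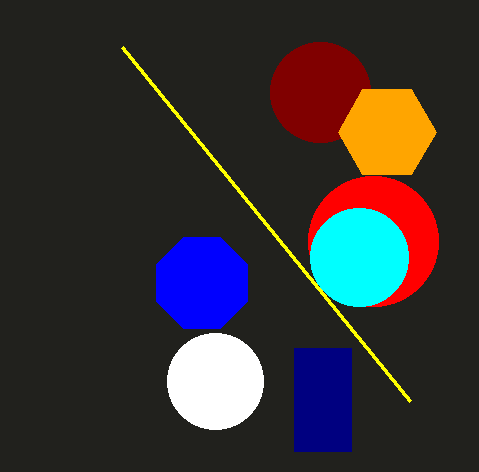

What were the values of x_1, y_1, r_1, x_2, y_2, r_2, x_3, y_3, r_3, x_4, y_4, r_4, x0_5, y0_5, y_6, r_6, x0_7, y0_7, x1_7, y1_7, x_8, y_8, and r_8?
x_1 = 320; y_1 = 92; r_1 = 50; x_2 = 387; y_2 = 132; r_2 = 49; x_3 = 215; y_3 = 381; r_3 = 48; x_4 = 202; y_4 = 283; r_4 = 49; x0_5 = 410; y0_5 = 401; y_6 = 241; r_6 = 65; x0_7 = 294; y0_7 = 348; x1_7 = 351; y1_7 = 451; x_8 = 359; y_8 = 257; r_8 = 49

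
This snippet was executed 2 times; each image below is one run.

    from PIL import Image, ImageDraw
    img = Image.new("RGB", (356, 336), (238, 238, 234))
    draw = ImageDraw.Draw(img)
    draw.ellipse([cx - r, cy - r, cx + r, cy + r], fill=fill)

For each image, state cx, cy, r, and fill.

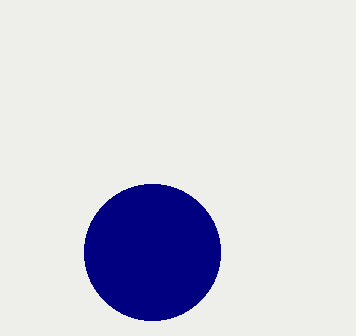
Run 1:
cx = 152; cy = 252; r = 68; fill = 'navy'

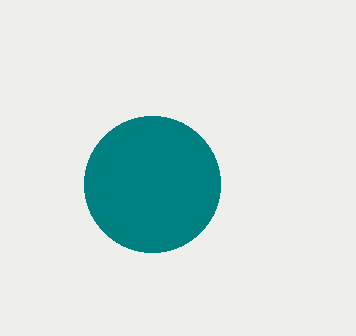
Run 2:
cx = 152
cy = 184
r = 68
fill = 'teal'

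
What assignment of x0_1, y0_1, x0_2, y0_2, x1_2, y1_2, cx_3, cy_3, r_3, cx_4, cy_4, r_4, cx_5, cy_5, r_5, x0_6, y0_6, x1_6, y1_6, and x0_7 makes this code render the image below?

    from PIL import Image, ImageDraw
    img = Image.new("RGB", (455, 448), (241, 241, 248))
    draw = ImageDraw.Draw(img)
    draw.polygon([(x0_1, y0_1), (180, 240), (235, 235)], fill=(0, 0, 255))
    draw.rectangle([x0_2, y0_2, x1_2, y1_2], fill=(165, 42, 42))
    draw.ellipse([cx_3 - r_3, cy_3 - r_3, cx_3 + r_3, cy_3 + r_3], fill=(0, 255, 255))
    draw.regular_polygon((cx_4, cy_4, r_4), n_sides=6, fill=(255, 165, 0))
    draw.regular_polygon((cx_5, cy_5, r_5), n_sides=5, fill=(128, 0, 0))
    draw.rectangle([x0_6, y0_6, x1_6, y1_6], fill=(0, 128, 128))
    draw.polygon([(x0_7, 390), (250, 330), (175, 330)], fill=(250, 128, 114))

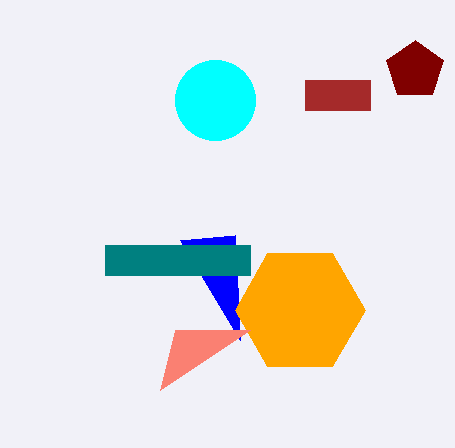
x0_1 = 240, y0_1 = 340, x0_2 = 305, y0_2 = 80, x1_2 = 370, y1_2 = 110, cx_3 = 215, cy_3 = 100, r_3 = 40, cx_4 = 300, cy_4 = 310, r_4 = 65, cx_5 = 415, cy_5 = 70, r_5 = 30, x0_6 = 105, y0_6 = 245, x1_6 = 250, y1_6 = 275, x0_7 = 160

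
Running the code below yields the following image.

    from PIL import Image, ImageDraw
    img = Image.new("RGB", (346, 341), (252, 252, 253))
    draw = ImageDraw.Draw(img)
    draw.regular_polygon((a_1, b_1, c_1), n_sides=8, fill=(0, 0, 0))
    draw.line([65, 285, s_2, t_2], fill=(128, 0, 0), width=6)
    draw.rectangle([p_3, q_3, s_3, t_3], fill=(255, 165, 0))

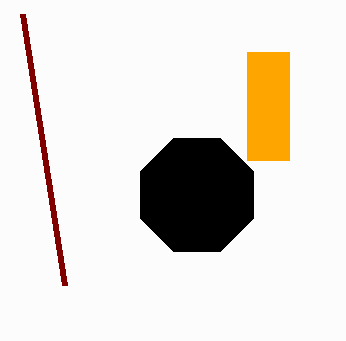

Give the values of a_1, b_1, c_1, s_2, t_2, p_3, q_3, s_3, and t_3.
a_1 = 197
b_1 = 195
c_1 = 61
s_2 = 23
t_2 = 14
p_3 = 247
q_3 = 52
s_3 = 289
t_3 = 160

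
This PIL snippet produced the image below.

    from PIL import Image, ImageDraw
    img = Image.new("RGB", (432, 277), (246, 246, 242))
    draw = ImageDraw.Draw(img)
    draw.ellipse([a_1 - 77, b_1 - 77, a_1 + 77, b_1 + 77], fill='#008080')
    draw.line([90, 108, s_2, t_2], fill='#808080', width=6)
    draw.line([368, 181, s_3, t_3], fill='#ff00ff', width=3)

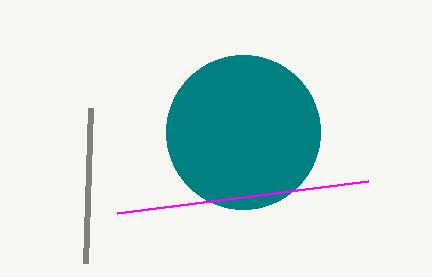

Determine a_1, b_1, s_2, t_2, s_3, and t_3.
a_1 = 243; b_1 = 132; s_2 = 85; t_2 = 263; s_3 = 117; t_3 = 213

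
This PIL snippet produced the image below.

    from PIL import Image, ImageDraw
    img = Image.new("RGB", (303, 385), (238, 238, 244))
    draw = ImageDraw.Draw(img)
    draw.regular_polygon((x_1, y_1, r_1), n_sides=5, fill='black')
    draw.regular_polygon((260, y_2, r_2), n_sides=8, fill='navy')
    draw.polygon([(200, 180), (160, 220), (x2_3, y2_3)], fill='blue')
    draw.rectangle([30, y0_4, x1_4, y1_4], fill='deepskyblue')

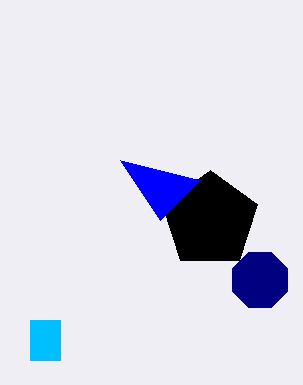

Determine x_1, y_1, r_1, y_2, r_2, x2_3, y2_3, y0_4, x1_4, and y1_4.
x_1 = 210; y_1 = 220; r_1 = 50; y_2 = 280; r_2 = 30; x2_3 = 120; y2_3 = 160; y0_4 = 320; x1_4 = 60; y1_4 = 360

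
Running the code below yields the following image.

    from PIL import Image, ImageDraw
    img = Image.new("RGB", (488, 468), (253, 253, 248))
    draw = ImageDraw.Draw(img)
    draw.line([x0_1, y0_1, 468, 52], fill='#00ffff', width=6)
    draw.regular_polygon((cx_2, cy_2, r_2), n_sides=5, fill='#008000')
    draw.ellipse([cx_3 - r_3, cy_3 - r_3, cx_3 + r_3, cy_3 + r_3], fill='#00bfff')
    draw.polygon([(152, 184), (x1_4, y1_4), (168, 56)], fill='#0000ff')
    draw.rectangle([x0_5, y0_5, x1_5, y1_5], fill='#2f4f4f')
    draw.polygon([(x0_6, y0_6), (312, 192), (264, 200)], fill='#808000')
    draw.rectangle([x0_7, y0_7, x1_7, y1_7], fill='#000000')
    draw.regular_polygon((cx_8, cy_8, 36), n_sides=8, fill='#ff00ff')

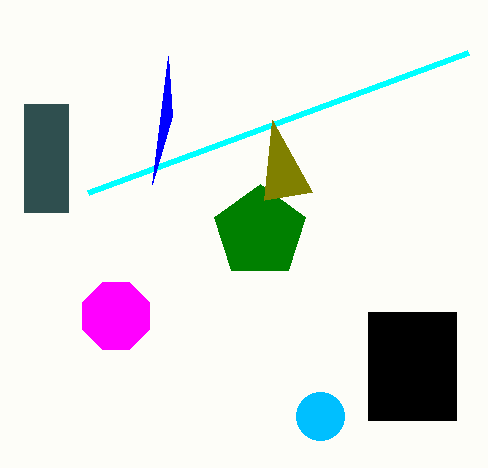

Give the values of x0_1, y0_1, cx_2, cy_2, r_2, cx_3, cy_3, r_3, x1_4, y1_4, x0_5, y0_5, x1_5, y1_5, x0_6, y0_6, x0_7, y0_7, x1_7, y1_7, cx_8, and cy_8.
x0_1 = 88; y0_1 = 192; cx_2 = 260; cy_2 = 232; r_2 = 48; cx_3 = 320; cy_3 = 416; r_3 = 24; x1_4 = 172; y1_4 = 116; x0_5 = 24; y0_5 = 104; x1_5 = 68; y1_5 = 212; x0_6 = 272; y0_6 = 120; x0_7 = 368; y0_7 = 312; x1_7 = 456; y1_7 = 420; cx_8 = 116; cy_8 = 316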